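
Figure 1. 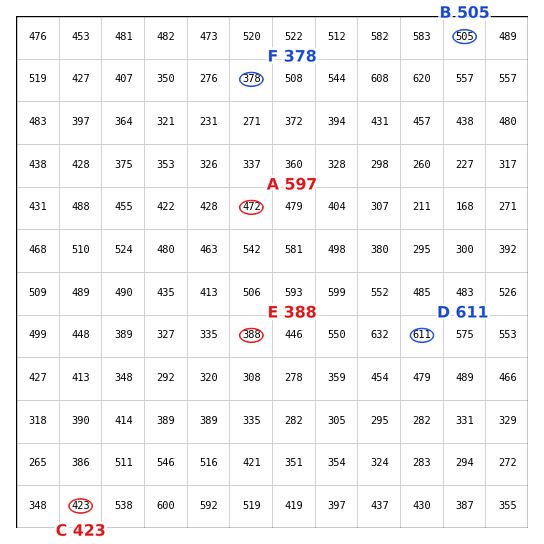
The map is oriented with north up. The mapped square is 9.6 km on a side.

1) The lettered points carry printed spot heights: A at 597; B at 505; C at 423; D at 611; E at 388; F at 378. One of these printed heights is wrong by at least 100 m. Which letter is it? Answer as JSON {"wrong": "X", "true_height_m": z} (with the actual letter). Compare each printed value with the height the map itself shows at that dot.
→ {"wrong": "A", "true_height_m": 472}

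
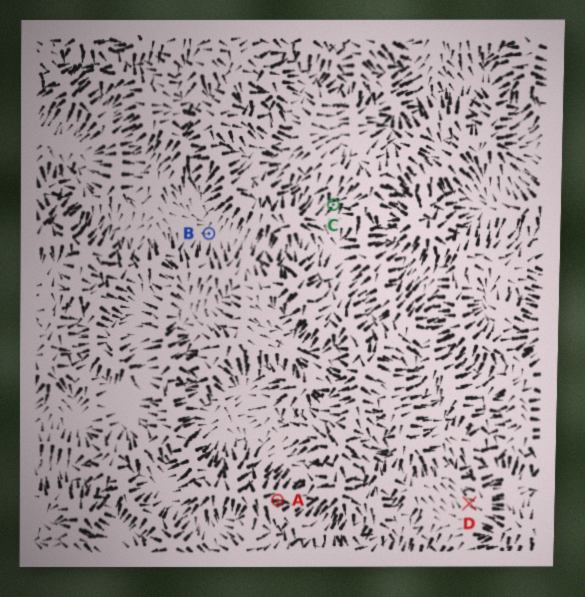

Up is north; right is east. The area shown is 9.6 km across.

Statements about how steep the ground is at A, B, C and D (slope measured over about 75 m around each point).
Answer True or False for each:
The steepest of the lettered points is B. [False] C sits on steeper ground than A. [False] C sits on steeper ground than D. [True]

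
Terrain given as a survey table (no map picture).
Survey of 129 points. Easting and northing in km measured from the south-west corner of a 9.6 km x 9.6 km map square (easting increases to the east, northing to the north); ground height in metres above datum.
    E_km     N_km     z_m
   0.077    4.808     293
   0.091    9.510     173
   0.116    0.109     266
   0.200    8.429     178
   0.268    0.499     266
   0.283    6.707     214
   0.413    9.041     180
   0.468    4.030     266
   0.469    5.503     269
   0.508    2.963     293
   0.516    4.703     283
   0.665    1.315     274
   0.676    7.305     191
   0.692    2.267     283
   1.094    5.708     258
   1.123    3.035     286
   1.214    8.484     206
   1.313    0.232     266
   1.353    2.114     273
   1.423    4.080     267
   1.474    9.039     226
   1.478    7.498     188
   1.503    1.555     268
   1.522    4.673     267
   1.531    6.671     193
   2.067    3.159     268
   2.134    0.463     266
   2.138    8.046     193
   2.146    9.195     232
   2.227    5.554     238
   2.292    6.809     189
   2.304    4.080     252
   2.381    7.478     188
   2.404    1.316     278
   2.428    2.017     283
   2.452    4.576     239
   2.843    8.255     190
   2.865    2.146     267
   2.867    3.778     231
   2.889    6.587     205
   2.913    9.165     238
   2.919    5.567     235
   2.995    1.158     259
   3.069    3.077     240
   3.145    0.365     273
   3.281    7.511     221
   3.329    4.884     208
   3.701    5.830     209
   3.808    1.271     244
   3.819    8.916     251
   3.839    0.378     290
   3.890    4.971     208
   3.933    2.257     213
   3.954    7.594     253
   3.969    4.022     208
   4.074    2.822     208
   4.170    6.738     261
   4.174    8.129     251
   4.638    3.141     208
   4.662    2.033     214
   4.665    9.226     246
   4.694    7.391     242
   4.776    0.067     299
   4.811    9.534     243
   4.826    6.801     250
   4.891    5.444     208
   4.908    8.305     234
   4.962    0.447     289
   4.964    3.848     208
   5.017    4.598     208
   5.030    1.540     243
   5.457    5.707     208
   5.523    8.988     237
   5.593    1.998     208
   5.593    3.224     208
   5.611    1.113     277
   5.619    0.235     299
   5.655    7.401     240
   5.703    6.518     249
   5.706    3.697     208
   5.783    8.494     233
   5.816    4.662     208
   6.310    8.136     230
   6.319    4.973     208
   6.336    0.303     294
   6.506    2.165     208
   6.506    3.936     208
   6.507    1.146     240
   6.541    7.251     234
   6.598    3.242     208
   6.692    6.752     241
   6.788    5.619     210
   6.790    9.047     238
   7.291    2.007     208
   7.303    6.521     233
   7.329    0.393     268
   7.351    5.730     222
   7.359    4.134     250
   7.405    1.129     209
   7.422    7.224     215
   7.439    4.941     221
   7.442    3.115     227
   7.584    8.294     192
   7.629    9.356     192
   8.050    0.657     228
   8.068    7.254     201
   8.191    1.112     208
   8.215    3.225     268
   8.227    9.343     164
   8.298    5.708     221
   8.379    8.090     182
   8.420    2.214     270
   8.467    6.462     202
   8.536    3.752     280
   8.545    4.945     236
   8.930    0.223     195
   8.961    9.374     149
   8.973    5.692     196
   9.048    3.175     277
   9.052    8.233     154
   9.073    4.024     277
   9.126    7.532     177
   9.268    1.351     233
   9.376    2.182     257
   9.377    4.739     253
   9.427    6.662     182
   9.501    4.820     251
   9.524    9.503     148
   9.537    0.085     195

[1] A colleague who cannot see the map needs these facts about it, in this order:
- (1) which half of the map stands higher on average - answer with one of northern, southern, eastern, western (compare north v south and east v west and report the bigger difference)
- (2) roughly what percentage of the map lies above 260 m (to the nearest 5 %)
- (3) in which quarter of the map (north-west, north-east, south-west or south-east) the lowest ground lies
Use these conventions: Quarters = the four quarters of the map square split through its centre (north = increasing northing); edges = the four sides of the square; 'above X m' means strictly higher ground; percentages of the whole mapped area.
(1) The southern half stands higher on average than the northern half.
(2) Ground above 260 m makes up about 25 % of the sheet.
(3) Look to the north-east quarter for the lowest ground.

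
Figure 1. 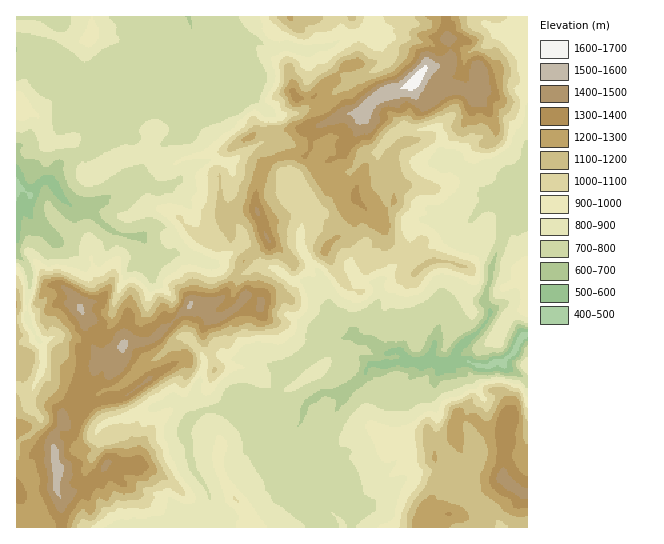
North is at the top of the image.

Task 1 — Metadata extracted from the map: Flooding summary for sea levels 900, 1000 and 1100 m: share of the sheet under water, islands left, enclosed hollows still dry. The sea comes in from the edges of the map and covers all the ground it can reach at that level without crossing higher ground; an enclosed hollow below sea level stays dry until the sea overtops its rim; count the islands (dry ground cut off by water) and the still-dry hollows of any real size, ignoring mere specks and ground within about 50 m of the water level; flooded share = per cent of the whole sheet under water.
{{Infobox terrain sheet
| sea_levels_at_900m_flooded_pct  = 46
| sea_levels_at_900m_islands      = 0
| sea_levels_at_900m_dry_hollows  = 0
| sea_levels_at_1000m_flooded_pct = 57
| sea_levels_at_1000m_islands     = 0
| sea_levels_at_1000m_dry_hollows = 0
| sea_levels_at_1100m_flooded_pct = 68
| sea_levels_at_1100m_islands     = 0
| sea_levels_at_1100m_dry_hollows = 0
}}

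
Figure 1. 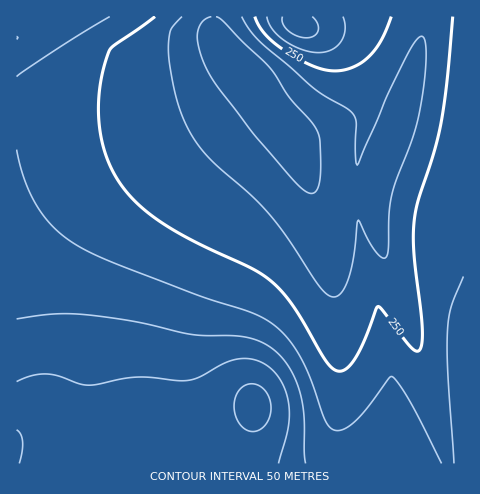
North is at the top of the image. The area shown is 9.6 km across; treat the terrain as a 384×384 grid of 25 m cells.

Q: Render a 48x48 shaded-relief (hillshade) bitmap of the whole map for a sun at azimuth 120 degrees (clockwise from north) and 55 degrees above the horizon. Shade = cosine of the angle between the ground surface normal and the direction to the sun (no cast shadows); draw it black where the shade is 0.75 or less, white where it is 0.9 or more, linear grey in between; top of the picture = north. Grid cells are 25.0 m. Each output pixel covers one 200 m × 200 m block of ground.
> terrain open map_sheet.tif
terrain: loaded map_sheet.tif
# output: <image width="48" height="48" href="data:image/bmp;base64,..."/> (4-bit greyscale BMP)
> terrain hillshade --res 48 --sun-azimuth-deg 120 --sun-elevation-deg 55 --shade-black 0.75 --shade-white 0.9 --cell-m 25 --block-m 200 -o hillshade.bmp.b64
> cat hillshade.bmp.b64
<image width="48" height="48" href="data:image/bmp;base64,Qk32BAAAAAAAAHYAAAAoAAAAMAAAADAAAAABAAQAAAAAAIAEAAATCwAAEwsAABAAAAAAAAAAAAAAABEREQAiIiIAMzMzAERERABVVVUAZmZmAHd3dwCIiIgAmZmZAKqqqgC7u7sAzMzMAN3d3QDu7u4A////AKqXdmZndmZ3d3d3d4mrzLmGVEVWZ4mYZKqYd2ZmZmZ3d3d3d4mrzMqHVERVZ4mXU5mZh3ZmZmZnd3dmZ3mr3cuXVERVZ4mXQ4mZiHZmZmZnd3ZmZnis3dyoZERFZ5mGMniZiHdmZmZmZmZlVWis3tyoZERFaJmFMmeIiHdmZmZmZmZVVWeb3dy4ZURFaJl0IlZ4h3dmZmZmZmVURFebzdy4ZUNFaJhkIlVnd3dmZmZmZmVEM0aKzNyoZUNEaJhjIlVmd3ZmZmZmZlVDM0Z5vMuoZUNEeJdTIkVWZ2ZmZmZmZlVDM0V4q7uoZTM1eYdCIlVWZmZmZmZmZlVDMzVomrqoZTM1eYYyI1VVZmZmZmZmZlVDM0VnmqqYZDM1eYUyM1VVZmZmZmZmZlVEREVniaqYZDM1iHQiM1VVZmZmZmZmZmVUREVniZmXZDM2iGQiNGVVZmZmZmZmZmVVVVZniZmHZDNGh1MjRGZmZmZmZmZmZmZlVVZniZmHZDNHh0MjRGZmZmZmZmZmZmZmZmZ3iJmHZDNXhkIjRWZmZmZmZmZmZmZmZmZ3iJmHZDNodTI0RXZmZmZmZmZmZmZmZmd3iJmHVDRoZCI0VXd2ZmZmZmZmZmZmZnd3iJiHVDR4YyNEVXd3dmZmZmZmZmZmZ3d3iJiGVDV3UyNFVXd3d3d3d3d3d3d3d3d4iIh2VDZ2QiNFVXd3d3d3d3d3d3d3d3d4iIh2VEZ2MjRVVXd3d3d3d3d3d3d3d3d4iIh2VEd1MjRVVXd3d3d3d3d3d3d3d3d4iIh2RFd0IjRVVXd3d3d3d3d3d3d3d3d4iIdlRGhkIjRVVYd3d3d3d3d3d3d3d3eIiIdlRGhjEjVVVYiIh3d3d3d3d3d3d3eIiIdlRHhjEjVVVYiIiIiId3d3d3d3d3eIiIdkRHljEjRVVYiIiIiIiId3d3d3d3iIiHZURHlzETRVVYiIiIiIiIiHd3d3d3iIiHZUNHqEESRVVYiIiIiIiIiId3d3d4iIh3ZUNHqVIBNFVYiIiIiIiIiIh3d3d4iIh2VENHqnMRJFVYiIiIiIiIiIiHd3eIiId2VDNGmoUgE0VYiIiIiIiIiIiIiIiIiIdmVDRGipYxEkVYiIiIiIiIiIiIiIiIiIdmVERFiqhBAjVYiIiIiIiIiIiIiIiIiIdmVVVVealSATRYiIiIiIiIiIiIiIiIiHdmVWZmealzETRYiIiIiIiIiIiIiIiId3ZVVmd3iap0ESRYiIiIiIiIiIiJmIiHdmVVVneIiaqFISRIiIiIiIiIiZmZmYiHZlRFVniJmaqWISNJmYiIiImZmZmZmYh3ZURFZ4mZmqunMRNKqpmZiJmZmZmZmYh3ZURFaJqqqruoQRNLu7qqmZmZmZmqqYh2VDNGiau6qru5UhNLu7u7uqmZmaqqqYdlQyNHm8y7qru5YhI5qru7u7u6qqu7qYdTIRJYrMy7qqu6cxI2eJqru7u7vMzMuXZBAAJYq7u6qqu6hCI1Zniau7u7zN3dynUgAANomqqqqaq7hSIg=="/>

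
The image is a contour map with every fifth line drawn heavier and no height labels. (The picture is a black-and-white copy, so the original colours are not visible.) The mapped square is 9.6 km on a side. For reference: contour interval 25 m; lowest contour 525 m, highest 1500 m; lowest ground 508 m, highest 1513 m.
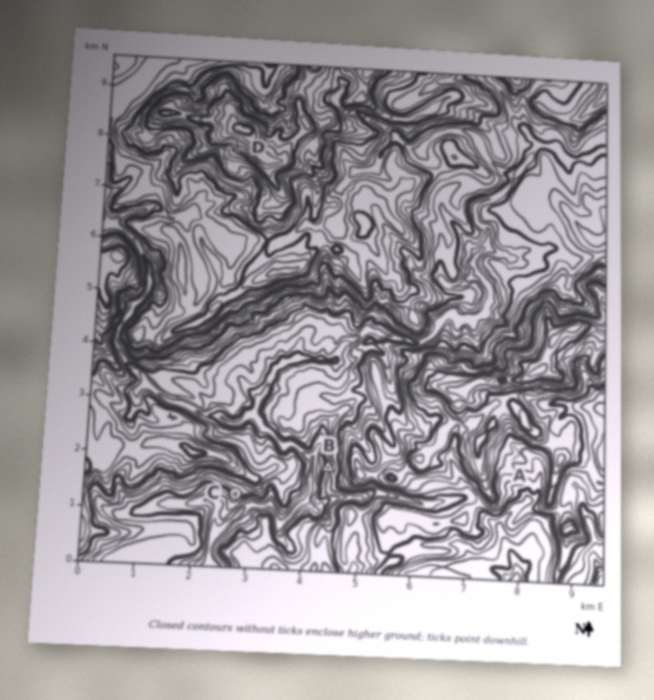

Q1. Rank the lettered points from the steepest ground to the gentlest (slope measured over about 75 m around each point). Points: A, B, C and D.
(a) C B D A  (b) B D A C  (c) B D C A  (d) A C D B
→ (c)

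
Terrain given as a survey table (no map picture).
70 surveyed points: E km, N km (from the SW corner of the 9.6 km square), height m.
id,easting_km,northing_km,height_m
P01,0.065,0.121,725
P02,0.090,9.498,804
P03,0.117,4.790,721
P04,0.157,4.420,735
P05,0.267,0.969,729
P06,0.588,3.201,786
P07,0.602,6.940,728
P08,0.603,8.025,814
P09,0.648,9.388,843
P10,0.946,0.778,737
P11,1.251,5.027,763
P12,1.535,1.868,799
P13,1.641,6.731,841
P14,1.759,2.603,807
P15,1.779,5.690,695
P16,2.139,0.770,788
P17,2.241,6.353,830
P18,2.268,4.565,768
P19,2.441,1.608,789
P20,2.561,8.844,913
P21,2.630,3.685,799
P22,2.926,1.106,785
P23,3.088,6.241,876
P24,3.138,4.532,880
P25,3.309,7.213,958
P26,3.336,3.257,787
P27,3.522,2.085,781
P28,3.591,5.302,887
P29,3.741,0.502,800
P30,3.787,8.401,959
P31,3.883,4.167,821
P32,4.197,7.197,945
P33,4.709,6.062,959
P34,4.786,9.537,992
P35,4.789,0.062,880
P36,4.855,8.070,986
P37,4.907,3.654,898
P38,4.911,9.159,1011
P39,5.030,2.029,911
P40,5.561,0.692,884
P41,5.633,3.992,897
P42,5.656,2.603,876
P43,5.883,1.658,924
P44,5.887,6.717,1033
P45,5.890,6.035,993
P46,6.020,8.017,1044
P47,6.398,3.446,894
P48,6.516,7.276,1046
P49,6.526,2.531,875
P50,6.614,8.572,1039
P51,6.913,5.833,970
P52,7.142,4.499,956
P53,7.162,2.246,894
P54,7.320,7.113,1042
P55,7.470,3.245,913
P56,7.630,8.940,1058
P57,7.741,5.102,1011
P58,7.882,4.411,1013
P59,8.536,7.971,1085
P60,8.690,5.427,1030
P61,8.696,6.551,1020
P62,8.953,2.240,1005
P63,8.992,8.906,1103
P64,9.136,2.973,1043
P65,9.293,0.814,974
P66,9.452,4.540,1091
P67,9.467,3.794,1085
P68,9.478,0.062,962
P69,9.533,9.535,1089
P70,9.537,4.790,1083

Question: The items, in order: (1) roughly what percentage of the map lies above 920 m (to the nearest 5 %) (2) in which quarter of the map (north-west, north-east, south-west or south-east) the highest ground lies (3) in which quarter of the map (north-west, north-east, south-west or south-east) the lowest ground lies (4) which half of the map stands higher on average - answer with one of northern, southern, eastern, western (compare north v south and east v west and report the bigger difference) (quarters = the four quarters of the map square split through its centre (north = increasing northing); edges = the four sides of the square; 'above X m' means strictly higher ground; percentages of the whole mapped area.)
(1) Ground above 920 m makes up about 45 % of the sheet.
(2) The highest ground is in the north-east quarter.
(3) The lowest point lies in the north-west quarter of the map.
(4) Taken as a whole, the eastern half is higher than the western.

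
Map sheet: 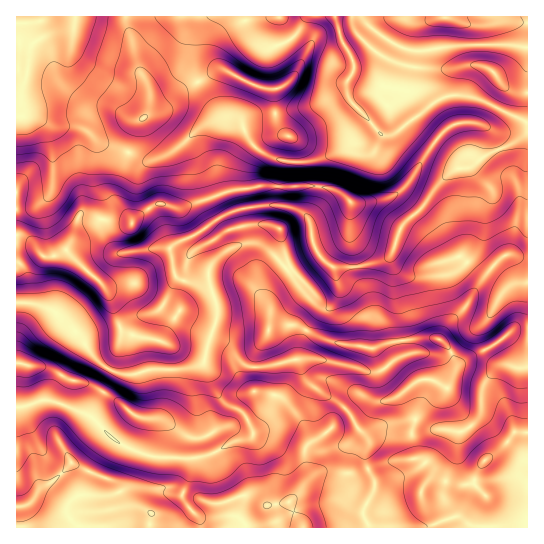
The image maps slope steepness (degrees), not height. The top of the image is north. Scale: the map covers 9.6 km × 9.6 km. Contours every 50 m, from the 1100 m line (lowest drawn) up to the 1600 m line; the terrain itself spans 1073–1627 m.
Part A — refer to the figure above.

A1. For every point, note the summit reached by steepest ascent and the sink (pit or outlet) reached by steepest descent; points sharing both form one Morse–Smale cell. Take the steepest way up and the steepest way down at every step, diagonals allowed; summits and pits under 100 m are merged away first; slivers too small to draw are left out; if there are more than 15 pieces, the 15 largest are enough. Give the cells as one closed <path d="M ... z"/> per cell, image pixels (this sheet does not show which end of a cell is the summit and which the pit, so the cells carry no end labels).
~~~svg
<path d="M527 16l-402 1 11 44 13 29-1 21-3 6-8 6-8 26 1 4 13 7 11 0 16-7 29-25 23-9 16 1 5 5 6 16 10 10 15 8 11 2 28 0 29-10 25 4 9-6 6-14 11 0 21-16 9 10 32 25 4 8 0 7-13 7-25 33-18 16-12 30-14 8-18 4-22 1-7-3-10-8-7-12-5-27-14-10-12-3-21 0-27 6-12 5-24 17-24 11-5 5 6 26 14 8 13 1 7-3 2 4 6 22 0 10-10 30-3 18 16 33 7 7 14 6 4 4 8 18-1 4-18 4-15 10-17 6-47 0-30-10-12-8-19-20-32-15-20-4-12 5-13 2 0 121 511-1z"/><path d="M414 119l-21 16-11 0-6 14-5 4-8 2-21-4-29 10-28 0-22-8-14-12-6-16-9-6-17 1-18 8-21 20-24 12-11 0-14-8-14 39 0 7 17 24-23-1-30-5-12 34-18 7-6-1-12-15-14-6-1 67 25 3 14 7 28 27 10 18 13 11 8 4 20 3 16-6 33 0 14-2 8-8 2-12 10-30 0-10-8-26-14 3-14-4-6-5-6-26 5-5 24-11 24-17 12-5 27-6 21 0 12 3 14 10 5 27 7 12 10 8 7 3 22-1 28-8 8-12 8-22 18-16 19-27 13-11 6-2 0-7-4-8-32-25z"/><path d="M30 303l-14 0 1 104 13-2 12-5 20 4 32 15 19 20 12 8 30 10 47 0 17-6 15-10 18-4 1-4-8-18-4-4-14-6-7-7-17-35-12 5-41 1-16 6-20-3-8-4-13-11-10-18-28-27z"/><path d="M125 16l-108 0-1 99 15 1 26 11 20 0 9 4 17 13 26 8 7-26 9-9 4-10 0-17-12-25z"/><path d="M31 116l-15 1 0 117 15 7 12 15 6 1 18-7 12-34 30 5 22 2-2-6-9-10-5-9 0-7 13-38-27-10-20-15-24-1z"/>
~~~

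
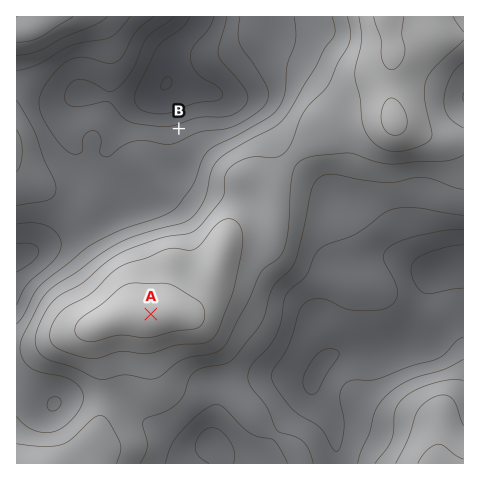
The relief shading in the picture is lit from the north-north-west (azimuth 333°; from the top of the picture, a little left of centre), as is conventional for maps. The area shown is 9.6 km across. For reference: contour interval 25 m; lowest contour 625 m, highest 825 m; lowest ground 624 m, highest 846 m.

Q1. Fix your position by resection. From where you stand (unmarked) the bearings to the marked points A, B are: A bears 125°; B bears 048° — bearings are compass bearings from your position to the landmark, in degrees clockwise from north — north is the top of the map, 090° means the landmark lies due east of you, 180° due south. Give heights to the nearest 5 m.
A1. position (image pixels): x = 51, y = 244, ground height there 690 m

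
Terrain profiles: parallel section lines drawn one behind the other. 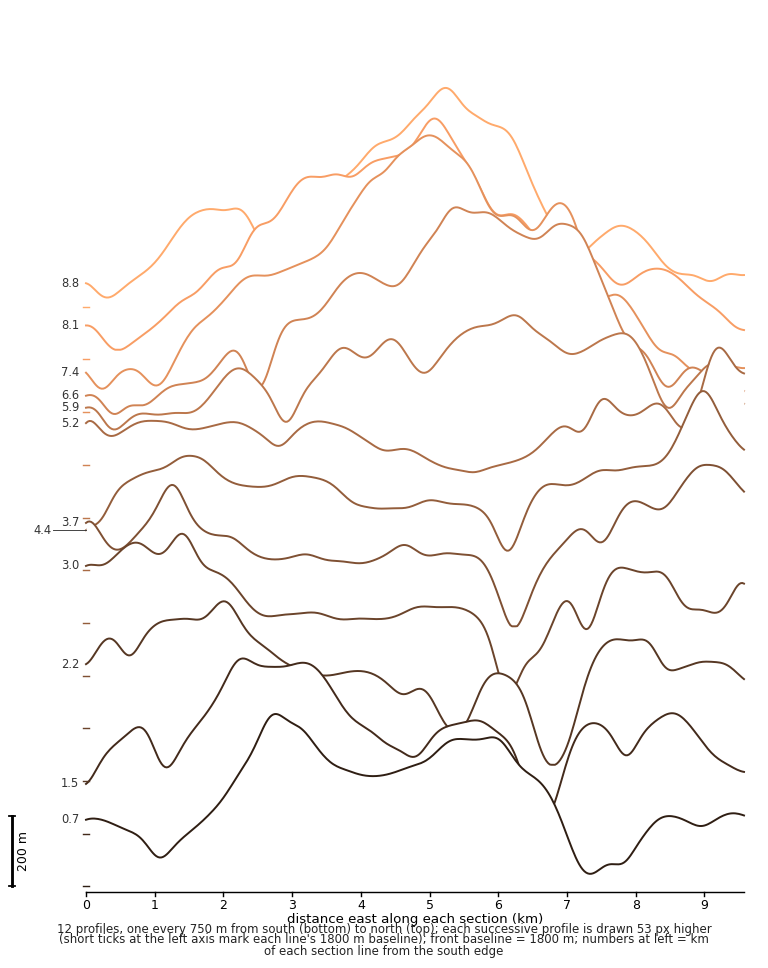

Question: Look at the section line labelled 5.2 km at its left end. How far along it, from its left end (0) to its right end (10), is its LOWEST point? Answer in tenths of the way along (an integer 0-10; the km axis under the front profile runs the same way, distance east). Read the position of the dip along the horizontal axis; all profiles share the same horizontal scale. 6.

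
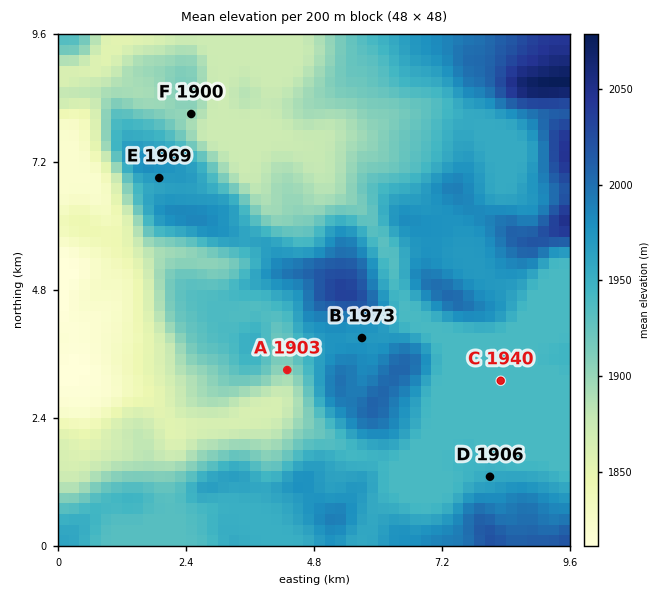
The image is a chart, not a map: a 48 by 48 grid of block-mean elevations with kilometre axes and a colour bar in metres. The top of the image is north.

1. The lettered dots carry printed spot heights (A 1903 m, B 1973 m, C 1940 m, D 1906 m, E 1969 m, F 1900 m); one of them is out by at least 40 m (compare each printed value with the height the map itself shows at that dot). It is D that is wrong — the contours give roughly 1956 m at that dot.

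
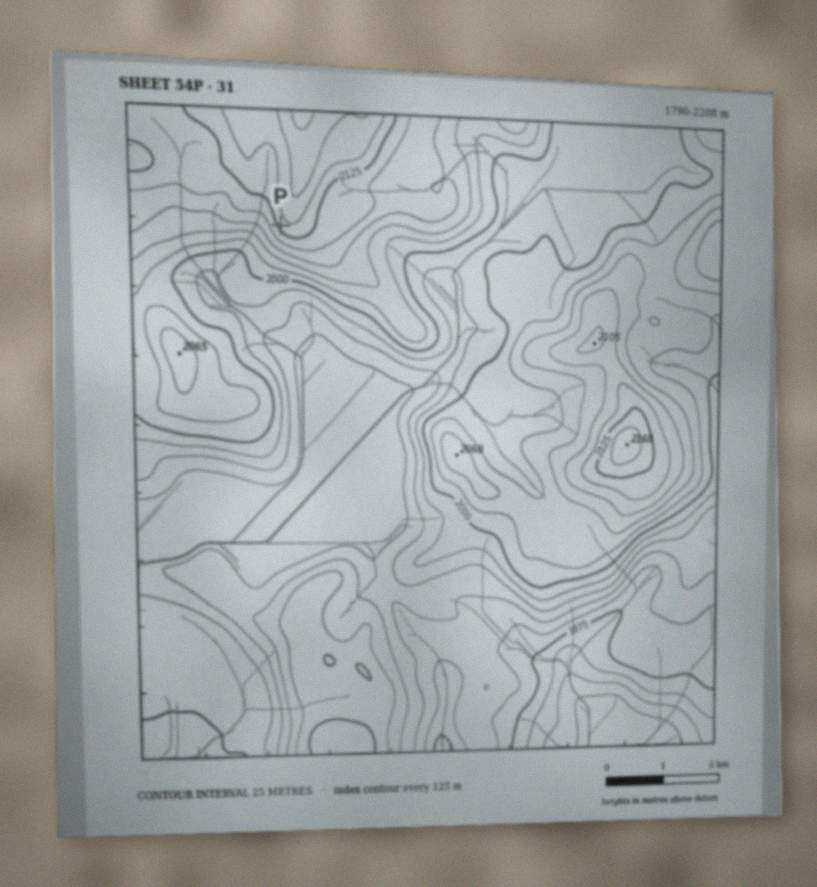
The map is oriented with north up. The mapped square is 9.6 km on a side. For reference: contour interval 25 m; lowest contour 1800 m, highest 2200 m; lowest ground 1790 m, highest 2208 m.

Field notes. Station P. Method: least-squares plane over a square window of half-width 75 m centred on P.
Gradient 10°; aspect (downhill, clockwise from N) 236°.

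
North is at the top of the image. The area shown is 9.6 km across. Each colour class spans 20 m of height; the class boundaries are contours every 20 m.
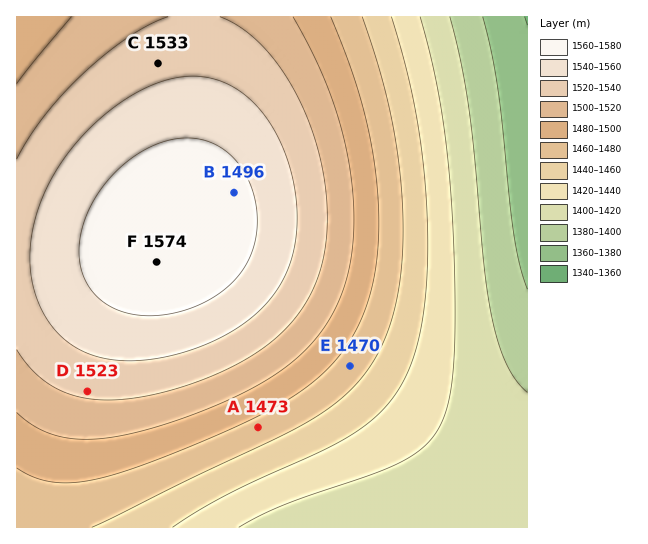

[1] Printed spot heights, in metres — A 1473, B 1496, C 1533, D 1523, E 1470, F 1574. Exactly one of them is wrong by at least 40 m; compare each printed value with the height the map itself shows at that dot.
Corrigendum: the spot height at B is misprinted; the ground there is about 1566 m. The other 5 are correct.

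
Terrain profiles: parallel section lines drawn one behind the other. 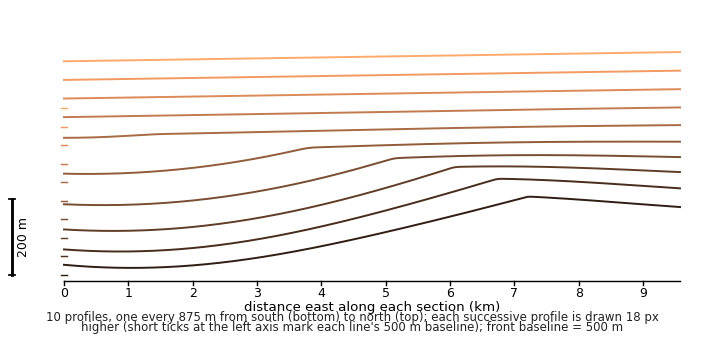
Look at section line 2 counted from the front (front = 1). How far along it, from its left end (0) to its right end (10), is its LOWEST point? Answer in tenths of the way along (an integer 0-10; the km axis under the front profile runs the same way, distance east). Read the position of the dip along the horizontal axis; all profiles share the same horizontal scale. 1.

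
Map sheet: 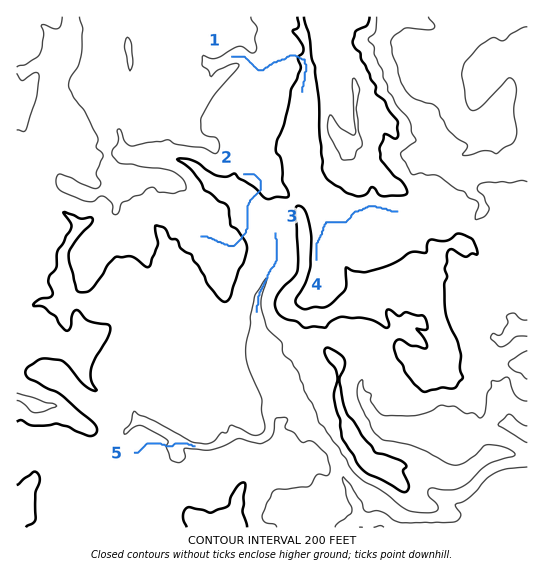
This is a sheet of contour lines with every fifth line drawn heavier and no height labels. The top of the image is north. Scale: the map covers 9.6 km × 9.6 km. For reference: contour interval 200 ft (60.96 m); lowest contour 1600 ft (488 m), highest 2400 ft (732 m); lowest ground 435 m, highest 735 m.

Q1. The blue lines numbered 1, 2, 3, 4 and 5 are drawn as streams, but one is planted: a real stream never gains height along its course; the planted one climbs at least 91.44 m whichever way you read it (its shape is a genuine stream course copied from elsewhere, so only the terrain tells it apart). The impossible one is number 2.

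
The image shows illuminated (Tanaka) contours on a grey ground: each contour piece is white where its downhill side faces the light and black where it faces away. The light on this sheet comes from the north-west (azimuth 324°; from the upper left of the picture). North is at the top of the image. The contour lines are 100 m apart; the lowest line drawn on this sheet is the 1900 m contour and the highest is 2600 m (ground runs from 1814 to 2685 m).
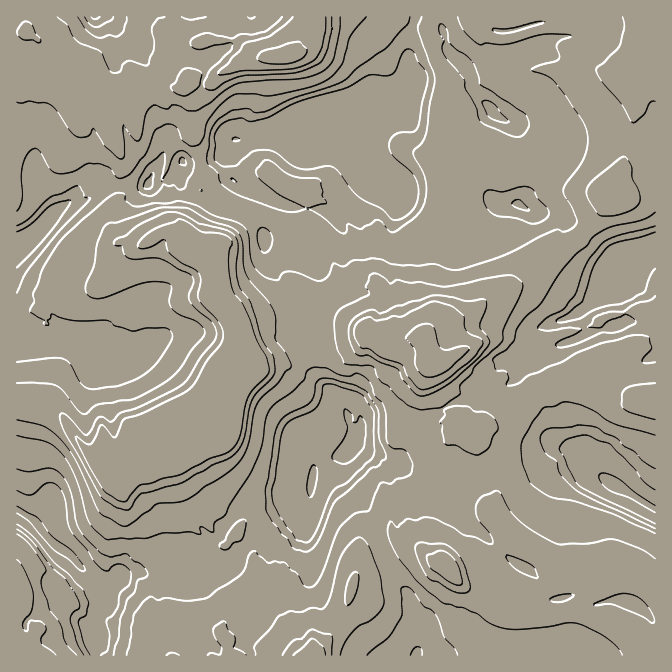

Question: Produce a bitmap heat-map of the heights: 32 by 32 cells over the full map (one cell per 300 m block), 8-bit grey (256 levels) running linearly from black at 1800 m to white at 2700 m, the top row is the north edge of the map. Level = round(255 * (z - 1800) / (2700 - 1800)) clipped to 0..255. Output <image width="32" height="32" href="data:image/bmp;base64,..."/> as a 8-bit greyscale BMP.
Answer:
<image width="32" height="32" href="data:image/bmp;base64,Qk02CAAAAAAAADYEAAAoAAAAIAAAACAAAAABAAgAAAAAAAAEAAATCwAAEwsAAAABAAAAAAAAAAAAAAEBAQACAgIAAwMDAAQEBAAFBQUABgYGAAcHBwAICAgACQkJAAoKCgALCwsADAwMAA0NDQAODg4ADw8PABAQEAAREREAEhISABMTEwAUFBQAFRUVABYWFgAXFxcAGBgYABkZGQAaGhoAGxsbABwcHAAdHR0AHh4eAB8fHwAgICAAISEhACIiIgAjIyMAJCQkACUlJQAmJiYAJycnACgoKAApKSkAKioqACsrKwAsLCwALS0tAC4uLgAvLy8AMDAwADExMQAyMjIAMzMzADQ0NAA1NTUANjY2ADc3NwA4ODgAOTk5ADo6OgA7OzsAPDw8AD09PQA+Pj4APz8/AEBAQABBQUEAQkJCAENDQwBEREQARUVFAEZGRgBHR0cASEhIAElJSQBKSkoAS0tLAExMTABNTU0ATk5OAE9PTwBQUFAAUVFRAFJSUgBTU1MAVFRUAFVVVQBWVlYAV1dXAFhYWABZWVkAWlpaAFtbWwBcXFwAXV1dAF5eXgBfX18AYGBgAGFhYQBiYmIAY2NjAGRkZABlZWUAZmZmAGdnZwBoaGgAaWlpAGpqagBra2sAbGxsAG1tbQBubm4Ab29vAHBwcABxcXEAcnJyAHNzcwB0dHQAdXV1AHZ2dgB3d3cAeHh4AHl5eQB6enoAe3t7AHx8fAB9fX0Afn5+AH9/fwCAgIAAgYGBAIKCggCDg4MAhISEAIWFhQCGhoYAh4eHAIiIiACJiYkAioqKAIuLiwCMjIwAjY2NAI6OjgCPj48AkJCQAJGRkQCSkpIAk5OTAJSUlACVlZUAlpaWAJeXlwCYmJgAmZmZAJqamgCbm5sAnJycAJ2dnQCenp4An5+fAKCgoAChoaEAoqKiAKOjowCkpKQApaWlAKampgCnp6cAqKioAKmpqQCqqqoAq6urAKysrACtra0Arq6uAK+vrwCwsLAAsbGxALKysgCzs7MAtLS0ALW1tQC2trYAt7e3ALi4uAC5ubkAurq6ALu7uwC8vLwAvb29AL6+vgC/v78AwMDAAMHBwQDCwsIAw8PDAMTExADFxcUAxsbGAMfHxwDIyMgAycnJAMrKygDLy8sAzMzMAM3NzQDOzs4Az8/PANDQ0ADR0dEA0tLSANPT0wDU1NQA1dXVANbW1gDX19cA2NjYANnZ2QDa2toA29vbANzc3ADd3d0A3t7eAN/f3wDg4OAA4eHhAOLi4gDj4+MA5OTkAOXl5QDm5uYA5+fnAOjo6ADp6ekA6urqAOvr6wDs7OwA7e3tAO7u7gDv7+8A8PDwAPHx8QDy8vIA8/PzAPT09AD19fUA9vb2APf39wD4+PgA+fn5APr6+gD7+/sA/Pz8AP39/QD+/v4A////AKeRcj47Z4CDgoSRiZmsxLmNe2NWVWJ+f39/fn+AhaGok4lhMzlggICAg42DiKCpqaSKfVxWd4CHlJaTjJKhp5udc1ZBL1F2e3h8gIGBhYmWqaaJZG6MmaWmpJuWl5WLkZxmUjQuPFhYV1xzfoB/coKqqYl2mLSyqKefl5ufoZ6mimIvJz9BVVZWV15weG9ZcKOmgpS50LCllo+dp6ioqKZzLR5CXV5gWVhfbmZbVUlhjZSGp7Gyo5ObpZ2TlpyXhjAgN2GBjoB7eXZralY/Lk91f4mYoJWElaaRgYB/f3hcJi0+c6aznYyGf3VfTy4oP1lqgICAgIOck4B+eW5WNiFHOU2MydC9sqmSgWZNLSAtRVhyfX9/gIaDeV9UNxsbNlVUZrLS0tHRy7ehflYuISMjQVZkfn+Bgn9pVkEsKTRQX2eRxdHR0tPT0syZYzIpJRAiYHh/iZeTf2RRNi84UViIlq6qusrS1NjX061qPy0sHiFsgIKYp6KCdVZTUV9wfKipoYiXoLTJ0tbYu3xcTTAnN3OMl5KOhYB/c2dvf5KlmZaFbmpzhJy50djPp39gQUZgkK7HsYp/eHt/fn6AipZ3enVYV1difZvF1NXFlnhziJGwyvXtuYFiW2h5f4B9dl5ZWFdkY1hqhKfN1rKIf4CmxtLc+eHcr3dXVldmdH11WWVjZGx0c3WCnszNooJ/gqvMztbl0sSqj2BSSVBUVlphfX6BgX5+h6fE0bybgH+AkaSrs8TEtauifWFNNT5HVVp8gI+lmIuPqc3Mon99fXyCj56al5KYoaWId1hBLS48SXB/hKepqau/0MaKW2FaYXN7d3Bwamp2gICAbU4uLTExUXuApK7DxtHRyYBUVlZYV1haVlZWVlddcX5/bEUzL0EyWXuOoLLEx62TZlVWVlVUVVBRVlZWVlZVXWl+dWdYYUU9Wnh4dYSCZVhWUFJVU09CMzFSV1ZTRkFUZIWjnYFmWFZVWWFGVFVfT0dSVlZSPS0sLk9XVlVVU1ZuiqaigmtsemxxfldSSFM8SVVHODowLC4/VVZWVldWVlp5i5OAenyAgpKPdVZkWCssNS0sLS0sNE5VVlZWVlZWV21/hYB/gI+eppmKbX1sNzIvLCwtLCwuMk1WVlFHVFZYcn+Gg4mMo6WonJqTmI9iVVdCMi0sLS0uR1ZWP01VVmV9gJWTpaWnp6aep6mwrZ2HhYBzWUEwLy8+VlRTWFlgeH+Qp6aoqKiolZCZqaqqwcrU1L2VYU5GMkZWUldcZHF9gZmnp6mpp5OBf4Onqayrxdro3rVxVlRDU1RbbGxlZXZ9gZ2oq6iSZlZwhKGho6GfqsXSv4RgVlRWVnV5d3Z1eX2Al6k="/>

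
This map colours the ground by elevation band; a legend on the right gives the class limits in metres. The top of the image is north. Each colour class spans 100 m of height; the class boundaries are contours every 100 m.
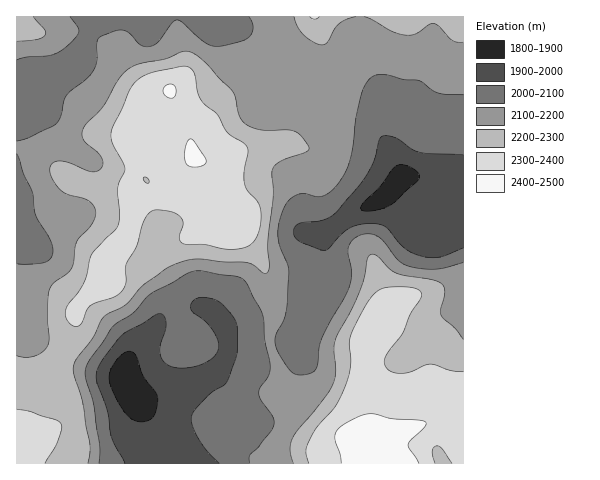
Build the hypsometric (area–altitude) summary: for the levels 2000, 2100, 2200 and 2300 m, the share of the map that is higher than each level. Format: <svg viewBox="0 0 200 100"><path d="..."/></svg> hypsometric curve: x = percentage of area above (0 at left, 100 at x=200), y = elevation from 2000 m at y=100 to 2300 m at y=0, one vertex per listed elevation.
<svg viewBox="0 0 200 100"><path d="M175 100l-44-33-55-34-36-33"/></svg>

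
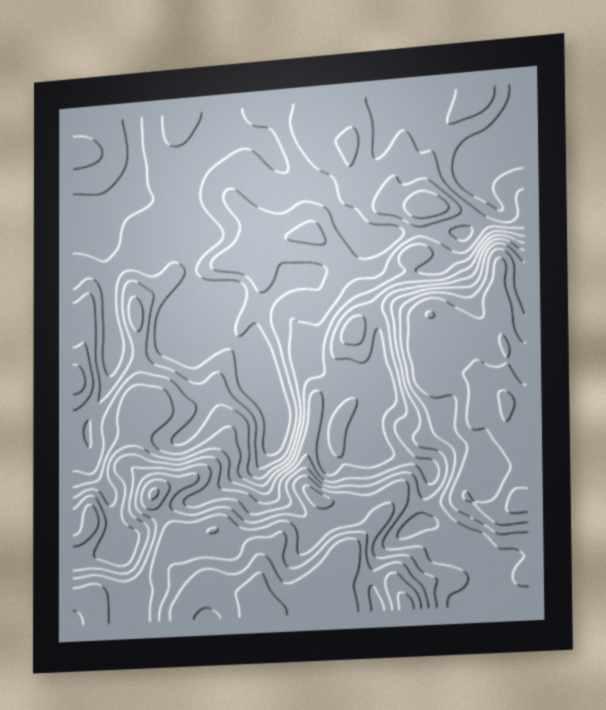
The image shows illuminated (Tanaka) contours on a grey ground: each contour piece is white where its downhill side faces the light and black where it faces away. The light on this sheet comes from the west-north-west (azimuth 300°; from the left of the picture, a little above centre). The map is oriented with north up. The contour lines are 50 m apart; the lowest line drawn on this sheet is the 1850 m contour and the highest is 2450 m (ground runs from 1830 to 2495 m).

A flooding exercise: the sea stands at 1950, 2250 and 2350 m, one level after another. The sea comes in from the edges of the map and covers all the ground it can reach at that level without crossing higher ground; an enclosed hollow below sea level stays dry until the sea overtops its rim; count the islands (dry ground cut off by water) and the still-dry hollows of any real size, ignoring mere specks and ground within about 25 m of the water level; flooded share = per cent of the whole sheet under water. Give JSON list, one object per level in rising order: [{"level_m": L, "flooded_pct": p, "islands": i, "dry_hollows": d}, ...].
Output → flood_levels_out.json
[{"level_m": 1950, "flooded_pct": 31, "islands": 0, "dry_hollows": 0}, {"level_m": 2250, "flooded_pct": 74, "islands": 0, "dry_hollows": 0}, {"level_m": 2350, "flooded_pct": 91, "islands": 0, "dry_hollows": 0}]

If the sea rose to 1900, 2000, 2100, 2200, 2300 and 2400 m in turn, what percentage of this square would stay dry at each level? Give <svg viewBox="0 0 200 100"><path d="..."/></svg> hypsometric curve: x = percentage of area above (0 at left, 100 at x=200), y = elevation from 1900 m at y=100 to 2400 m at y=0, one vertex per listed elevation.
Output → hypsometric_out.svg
<svg viewBox="0 0 200 100"><path d="M165 100l-55-20-26-20-19-20-27-20-29-20"/></svg>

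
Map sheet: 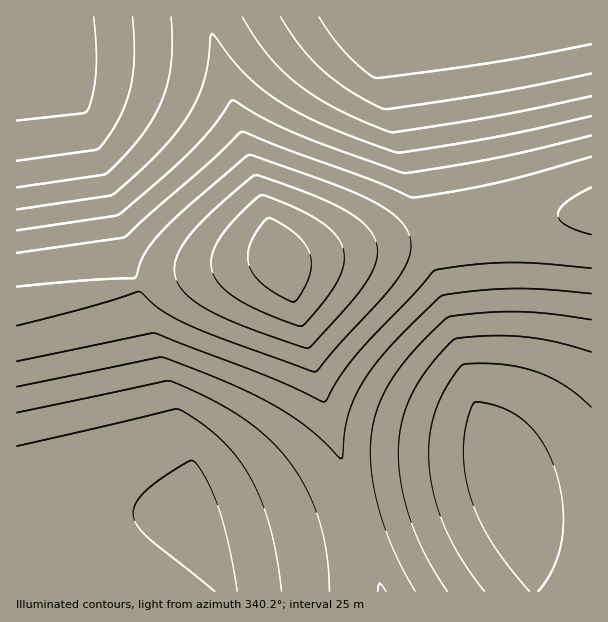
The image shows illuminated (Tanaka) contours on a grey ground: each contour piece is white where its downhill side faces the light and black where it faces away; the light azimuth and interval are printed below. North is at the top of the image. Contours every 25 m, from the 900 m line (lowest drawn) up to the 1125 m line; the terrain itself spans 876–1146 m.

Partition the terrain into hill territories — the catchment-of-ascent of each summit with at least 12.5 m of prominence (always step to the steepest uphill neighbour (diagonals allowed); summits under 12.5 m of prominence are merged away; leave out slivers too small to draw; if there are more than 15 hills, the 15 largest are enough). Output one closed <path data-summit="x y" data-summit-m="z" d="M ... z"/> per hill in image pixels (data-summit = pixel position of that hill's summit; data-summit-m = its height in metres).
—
<path data-summit="281 260" data-summit-m="1146" d="M411 16l-395 1 1 575 575-1-1-61-39-1-31-5-6-1-4-4-3-9-40-133-11-42-13-102-8-36-3-30-17-99-2-48z"/><path data-summit="591 210" data-summit-m="1056" d="M591 16l-179 1 4 51 17 99 3 30 8 36 13 102 43 151 11 33 4 4 55 7 22 0z"/>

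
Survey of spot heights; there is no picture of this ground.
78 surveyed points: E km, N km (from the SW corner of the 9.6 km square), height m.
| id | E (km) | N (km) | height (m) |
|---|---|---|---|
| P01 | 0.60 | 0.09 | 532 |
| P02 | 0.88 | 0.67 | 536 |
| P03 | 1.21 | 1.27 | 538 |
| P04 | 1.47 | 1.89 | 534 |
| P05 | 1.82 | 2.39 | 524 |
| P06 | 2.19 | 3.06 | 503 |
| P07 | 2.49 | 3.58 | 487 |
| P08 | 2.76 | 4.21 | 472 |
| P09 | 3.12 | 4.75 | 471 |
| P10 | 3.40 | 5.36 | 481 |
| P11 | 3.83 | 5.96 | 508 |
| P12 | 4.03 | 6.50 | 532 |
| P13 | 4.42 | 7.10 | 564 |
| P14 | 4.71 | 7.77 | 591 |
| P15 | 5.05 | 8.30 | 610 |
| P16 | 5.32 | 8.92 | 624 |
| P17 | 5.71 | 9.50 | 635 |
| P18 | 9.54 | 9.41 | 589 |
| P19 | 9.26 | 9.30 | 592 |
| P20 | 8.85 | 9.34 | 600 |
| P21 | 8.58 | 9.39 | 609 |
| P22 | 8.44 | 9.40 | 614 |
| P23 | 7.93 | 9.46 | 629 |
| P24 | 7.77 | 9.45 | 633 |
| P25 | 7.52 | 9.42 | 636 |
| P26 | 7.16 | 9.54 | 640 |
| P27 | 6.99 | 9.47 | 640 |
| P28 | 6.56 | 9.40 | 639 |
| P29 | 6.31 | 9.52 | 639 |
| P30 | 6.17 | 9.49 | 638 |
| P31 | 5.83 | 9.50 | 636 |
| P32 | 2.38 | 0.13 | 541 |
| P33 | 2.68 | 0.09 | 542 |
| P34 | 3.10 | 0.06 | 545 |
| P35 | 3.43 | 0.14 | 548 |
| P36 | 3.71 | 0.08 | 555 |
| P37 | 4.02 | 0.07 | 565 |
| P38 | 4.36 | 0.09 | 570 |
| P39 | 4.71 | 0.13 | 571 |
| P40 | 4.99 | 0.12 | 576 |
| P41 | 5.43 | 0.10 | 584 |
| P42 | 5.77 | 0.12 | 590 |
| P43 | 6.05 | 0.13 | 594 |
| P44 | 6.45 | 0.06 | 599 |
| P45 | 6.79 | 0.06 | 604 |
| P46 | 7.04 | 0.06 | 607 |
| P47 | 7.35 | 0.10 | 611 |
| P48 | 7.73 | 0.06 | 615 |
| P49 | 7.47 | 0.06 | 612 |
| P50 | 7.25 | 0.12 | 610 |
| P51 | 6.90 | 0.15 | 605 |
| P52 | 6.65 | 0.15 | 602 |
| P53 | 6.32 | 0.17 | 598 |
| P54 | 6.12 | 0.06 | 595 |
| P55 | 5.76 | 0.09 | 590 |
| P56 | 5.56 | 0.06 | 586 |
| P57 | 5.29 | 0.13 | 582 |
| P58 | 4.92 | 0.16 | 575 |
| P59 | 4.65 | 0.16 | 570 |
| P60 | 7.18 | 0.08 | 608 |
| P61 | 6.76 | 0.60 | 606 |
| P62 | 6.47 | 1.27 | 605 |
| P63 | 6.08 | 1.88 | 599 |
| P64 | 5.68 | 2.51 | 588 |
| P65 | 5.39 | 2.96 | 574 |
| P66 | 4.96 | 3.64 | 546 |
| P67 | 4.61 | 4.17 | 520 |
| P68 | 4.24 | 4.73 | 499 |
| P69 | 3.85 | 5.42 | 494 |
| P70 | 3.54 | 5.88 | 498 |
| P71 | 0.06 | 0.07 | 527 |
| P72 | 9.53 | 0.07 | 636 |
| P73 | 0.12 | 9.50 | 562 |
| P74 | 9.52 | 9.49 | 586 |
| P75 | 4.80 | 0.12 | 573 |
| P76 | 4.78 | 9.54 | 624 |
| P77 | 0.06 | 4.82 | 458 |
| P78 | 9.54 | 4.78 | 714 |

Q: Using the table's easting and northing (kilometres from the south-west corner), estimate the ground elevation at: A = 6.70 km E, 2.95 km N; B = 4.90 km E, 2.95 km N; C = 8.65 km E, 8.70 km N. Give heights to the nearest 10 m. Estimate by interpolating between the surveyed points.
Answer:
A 610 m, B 550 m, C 620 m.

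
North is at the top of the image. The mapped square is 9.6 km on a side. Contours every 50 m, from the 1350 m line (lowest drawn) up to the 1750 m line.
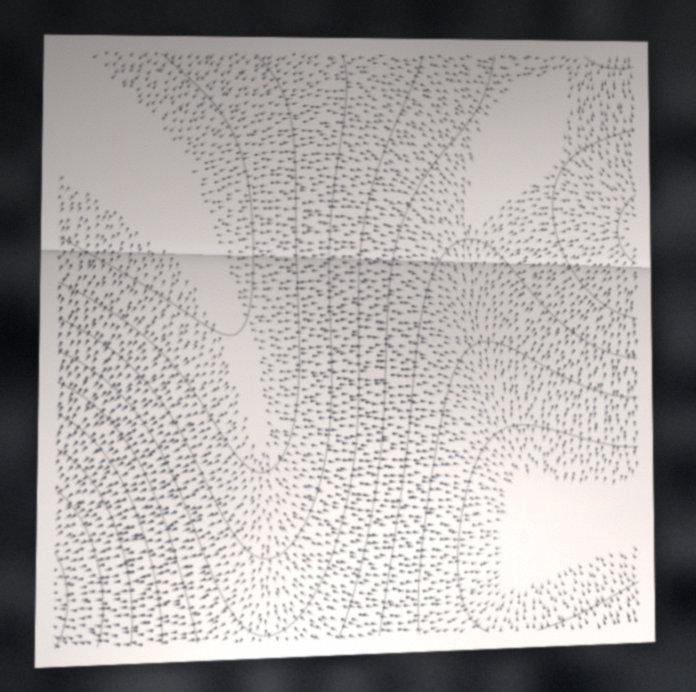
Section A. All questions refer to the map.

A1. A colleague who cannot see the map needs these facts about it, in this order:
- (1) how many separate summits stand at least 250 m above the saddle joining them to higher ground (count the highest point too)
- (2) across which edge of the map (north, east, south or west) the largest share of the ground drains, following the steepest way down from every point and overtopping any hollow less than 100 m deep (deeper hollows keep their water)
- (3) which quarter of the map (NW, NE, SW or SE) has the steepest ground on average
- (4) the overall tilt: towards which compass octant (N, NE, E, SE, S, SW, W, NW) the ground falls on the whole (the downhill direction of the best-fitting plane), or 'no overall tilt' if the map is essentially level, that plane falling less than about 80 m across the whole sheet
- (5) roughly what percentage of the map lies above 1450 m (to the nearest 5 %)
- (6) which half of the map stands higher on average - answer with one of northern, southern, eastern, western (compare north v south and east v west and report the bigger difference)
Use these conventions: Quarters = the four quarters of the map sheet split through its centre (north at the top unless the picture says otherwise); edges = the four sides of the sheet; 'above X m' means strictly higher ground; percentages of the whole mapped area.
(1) There is 1 summit with 250 m or more of prominence.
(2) Most of the ground drains across the eastern edge.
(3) Slopes are steepest in the south-west quarter.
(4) Overall the map slopes down towards the south-east.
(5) About 80 % of the map lies above 1450 m.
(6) On average the western half of the map is the higher ground.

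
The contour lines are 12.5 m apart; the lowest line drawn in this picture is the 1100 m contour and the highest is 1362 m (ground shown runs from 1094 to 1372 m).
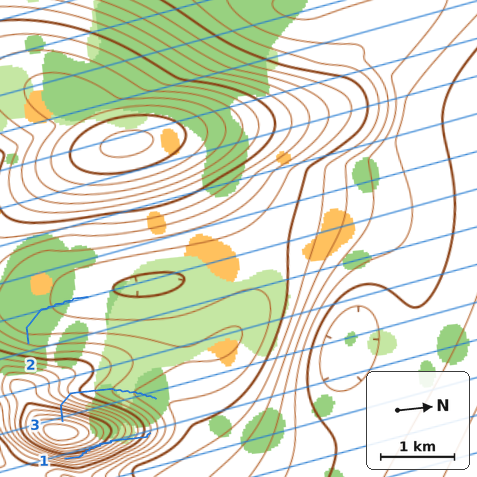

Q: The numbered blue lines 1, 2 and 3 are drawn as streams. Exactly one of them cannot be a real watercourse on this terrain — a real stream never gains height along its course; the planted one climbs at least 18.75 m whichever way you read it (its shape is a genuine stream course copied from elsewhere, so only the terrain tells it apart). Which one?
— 1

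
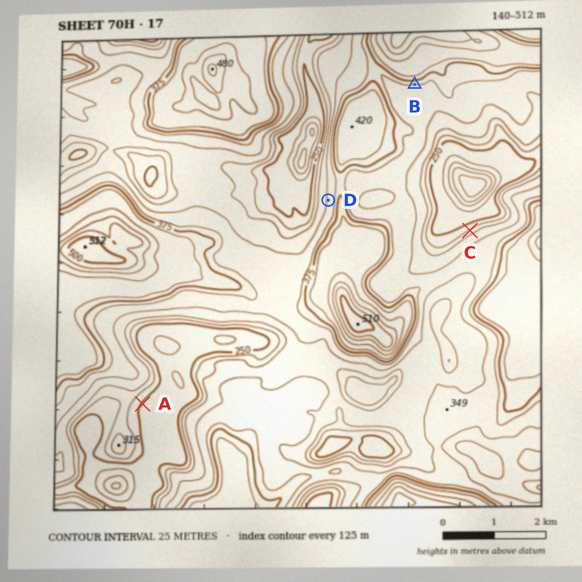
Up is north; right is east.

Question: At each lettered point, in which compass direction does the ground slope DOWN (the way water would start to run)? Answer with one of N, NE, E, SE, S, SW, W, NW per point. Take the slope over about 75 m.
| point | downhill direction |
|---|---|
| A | SE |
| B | S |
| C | NW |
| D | W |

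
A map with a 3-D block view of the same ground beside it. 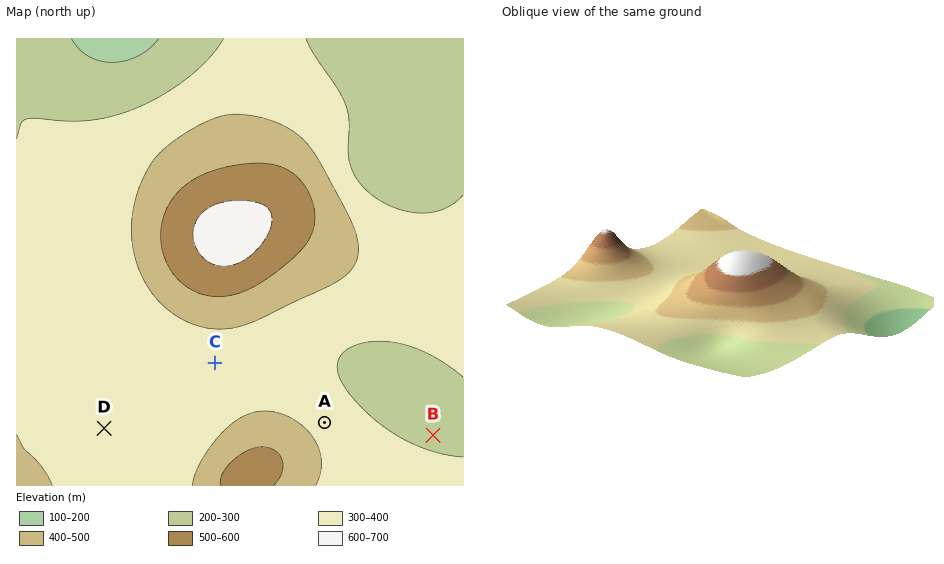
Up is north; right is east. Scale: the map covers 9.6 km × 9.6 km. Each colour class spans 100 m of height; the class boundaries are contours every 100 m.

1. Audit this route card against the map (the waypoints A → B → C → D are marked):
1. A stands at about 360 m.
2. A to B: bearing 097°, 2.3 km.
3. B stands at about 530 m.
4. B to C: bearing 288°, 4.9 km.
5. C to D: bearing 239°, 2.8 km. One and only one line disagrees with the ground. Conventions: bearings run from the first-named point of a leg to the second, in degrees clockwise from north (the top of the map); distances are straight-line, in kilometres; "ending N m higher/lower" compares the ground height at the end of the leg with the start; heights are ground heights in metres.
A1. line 3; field height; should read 280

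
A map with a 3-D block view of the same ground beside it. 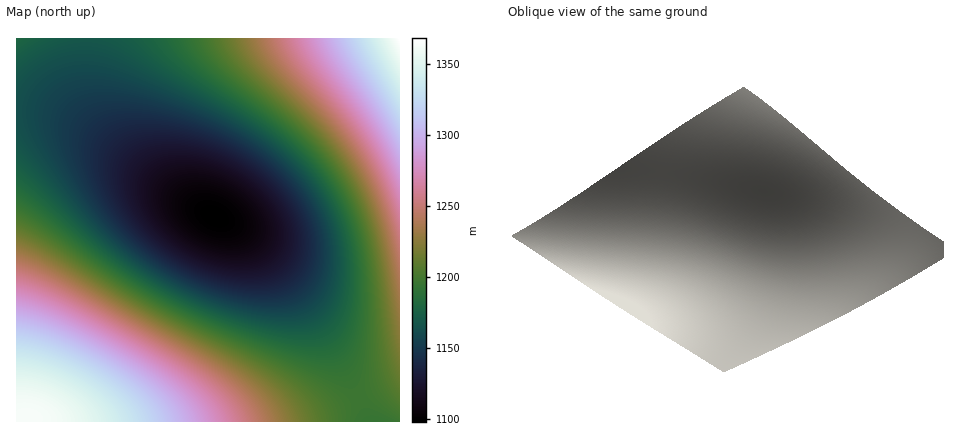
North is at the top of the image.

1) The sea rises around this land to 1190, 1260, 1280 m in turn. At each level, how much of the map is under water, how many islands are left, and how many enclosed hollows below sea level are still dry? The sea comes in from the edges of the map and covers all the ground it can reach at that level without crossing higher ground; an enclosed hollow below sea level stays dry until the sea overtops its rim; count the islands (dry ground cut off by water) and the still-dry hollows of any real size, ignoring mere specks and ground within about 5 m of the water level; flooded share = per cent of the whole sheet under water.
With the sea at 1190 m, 51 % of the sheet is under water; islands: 0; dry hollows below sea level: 0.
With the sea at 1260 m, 81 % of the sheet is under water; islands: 0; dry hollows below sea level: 0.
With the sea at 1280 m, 86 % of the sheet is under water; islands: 0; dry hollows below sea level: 0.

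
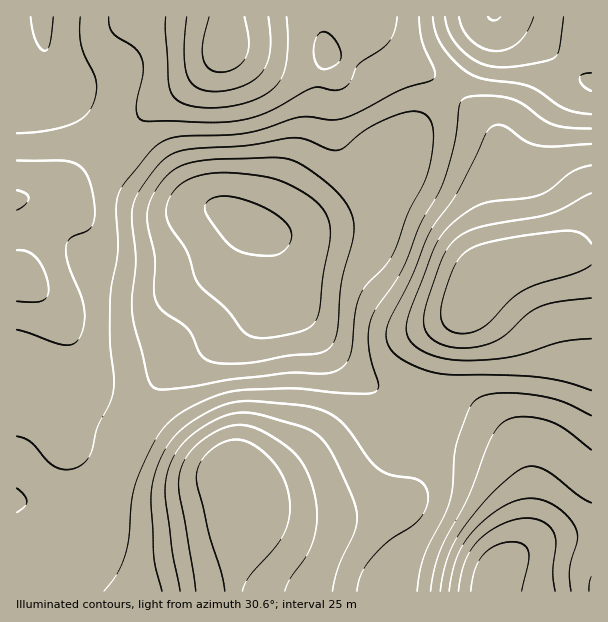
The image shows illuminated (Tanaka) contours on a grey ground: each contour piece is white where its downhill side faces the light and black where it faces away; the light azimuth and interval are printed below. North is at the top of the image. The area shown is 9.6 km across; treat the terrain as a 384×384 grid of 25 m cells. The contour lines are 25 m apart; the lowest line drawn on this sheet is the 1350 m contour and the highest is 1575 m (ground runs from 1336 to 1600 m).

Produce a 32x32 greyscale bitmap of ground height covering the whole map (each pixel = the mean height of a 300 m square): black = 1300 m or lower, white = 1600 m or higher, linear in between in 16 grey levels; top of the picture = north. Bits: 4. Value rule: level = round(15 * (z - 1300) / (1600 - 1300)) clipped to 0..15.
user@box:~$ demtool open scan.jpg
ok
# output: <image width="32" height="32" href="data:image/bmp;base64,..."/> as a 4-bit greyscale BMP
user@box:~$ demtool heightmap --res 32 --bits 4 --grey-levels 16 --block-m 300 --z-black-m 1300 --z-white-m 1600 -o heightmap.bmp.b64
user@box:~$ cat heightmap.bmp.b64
<image width="32" height="32" href="data:image/bmp;base64,Qk12AgAAAAAAAHYAAAAoAAAAIAAAACAAAAABAAQAAAAAAAACAAATCwAAEwsAABAAAAAAAAAAAAAAABEREQAiIiIAMzMzAERERABVVVUAZmZmAHd3dwCIiIgAmZmZAKqqqgC7u7sAzMzMAN3d3QDu7u4A////AIiImZq83u3cy6qph0IiM1aIiImavN7u3cy6qZdTIjNWiIiImrze7u3MuqqYZDIzRYiIiJq97v/t3LuqqXVDNEWIiIiave7/7dy7uqmGVERWiIiIms3v/+3cu6qph2ZVZoiYiIq97//tzLqqqZh2ZneJmZiJvO7+3cu6qqmYd2d3mZmYiKvd7cy7qpqpmHd3eJmZmIiavMy7uqmZqZiHd4iZmZmIiJqqqqmZmZmZiIiZmZqZiHeIiIiIiZmaqZmaqpmqmYd3dnd3d4maqru7u7uqqpmHd2ZmZmZ5q7zMzLu7qqqYh3ZlVVVWeavN7tzMu7u6mHdmZVREVnibzu/t3My7upl2ZVVERFZ4ms3v/t3dy7qZhmVURERWd4m97//u7ruqmYZlVERERWd4rO7//u67qqmGVUREREVneKvd7u7uu6qpdlRENERFZ3eavM3d3bu7qYZUREREVmd3iau8zM27uqmHZUREVWZ3d3mru7vMqqqpmHZVVWZnd3d4mqq7u6qqqpmHd3d3d3d3eJqqqqqZmZqqmZmYiIiHd3iaqqmZiImZqqu7qpmZmId4maqYiIiImaq8zMu6qqmYiJmZiHeIiJmqvN3cu6qqmZmId3dmiIiZqr3u7cuqqqmYdmZmZoeJmqu97u3LqqqqmGVVVmeHiaqrve7ty6qqqpdURFZn"/>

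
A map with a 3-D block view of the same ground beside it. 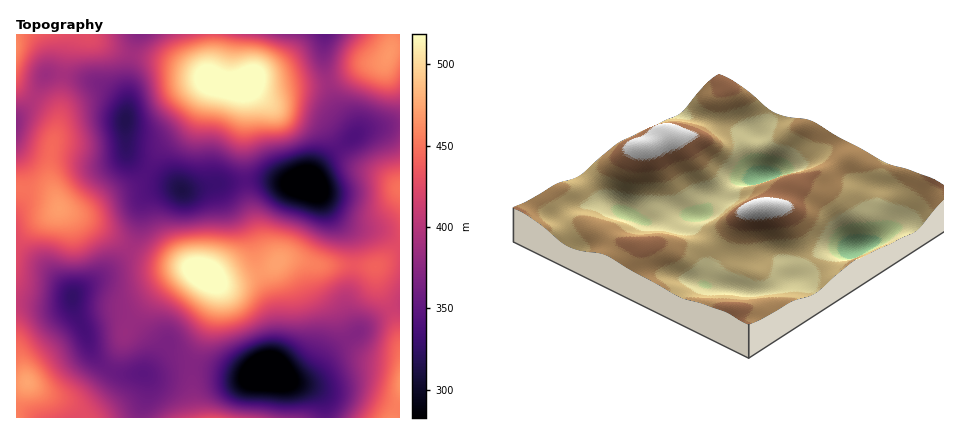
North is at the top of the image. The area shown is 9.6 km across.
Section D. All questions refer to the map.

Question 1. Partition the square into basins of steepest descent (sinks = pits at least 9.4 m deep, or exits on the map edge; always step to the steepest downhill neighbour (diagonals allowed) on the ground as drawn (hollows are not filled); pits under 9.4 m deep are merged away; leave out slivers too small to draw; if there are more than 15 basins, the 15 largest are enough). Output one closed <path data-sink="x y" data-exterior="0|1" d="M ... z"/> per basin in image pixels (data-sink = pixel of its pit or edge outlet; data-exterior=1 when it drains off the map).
<path data-sink="72 296" data-exterior="0" d="M28 189l-12 1 0 228 180 0-4-28 0-26 22-56 2-20-3-6-7-7-12-6-36-7-22-9-48-31-28-13-5-11-7-5z"/><path data-sink="308 182" data-exterior="0" d="M400 48l-8 1-10 13-18 3-26 14-14 4-58 6-18-7-4 4 2 22-2 58 3 30 13 46 4 8 12 12 16-3 24 6 60 2 14-10 10-3z"/><path data-sink="268 370" data-exterior="0" d="M400 254l-10 3-14 10-60-2-30-6-22 12-24 9-20 2-10-4 6 10-2 20-22 56 0 26 4 26 204 2z"/><path data-sink="182 190" data-exterior="0" d="M212 81l-6 7-17 36-31 28-14 24-6 7-28 13-26 16-16 0 20 10 58 36 42 9 32 15 12 0 32-11 14-9-14-12-4-8-13-46-3-30 1-80-19 0z"/><path data-sink="126 120" data-exterior="0" d="M86 34l-20 0 1 16-6 38-1 26-8 30-3 24 1 12 9 28 13 5 12-1 26-16 28-13 6-7 14-24 31-28 22-42-11-8-26-10-60-15-22-10z"/><path data-sink="326 34" data-exterior="1" d="M392 34l-178 0-1 20-4 24 3 3 10 4 20 1 8-4 16 7 58-6 14-4 26-14 20-4 7-11z"/><path data-sink="16 124" data-exterior="1" d="M16 86l0 102 26 3 10 4 4 6-7-29 2-22 6-22-1-10-10-12z"/><path data-sink="140 34" data-exterior="1" d="M212 34l-126 0 28 15 50 12 36 13 10 6-1-8 4-18z"/>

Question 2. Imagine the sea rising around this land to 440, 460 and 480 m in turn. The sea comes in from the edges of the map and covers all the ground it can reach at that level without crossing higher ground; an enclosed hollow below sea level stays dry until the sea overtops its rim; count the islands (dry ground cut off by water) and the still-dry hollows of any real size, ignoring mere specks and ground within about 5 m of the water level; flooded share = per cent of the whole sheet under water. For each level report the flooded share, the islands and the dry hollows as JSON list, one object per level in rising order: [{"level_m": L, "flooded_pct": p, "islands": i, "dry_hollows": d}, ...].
[{"level_m": 440, "flooded_pct": 78, "islands": 2, "dry_hollows": 0}, {"level_m": 460, "flooded_pct": 87, "islands": 3, "dry_hollows": 0}, {"level_m": 480, "flooded_pct": 93, "islands": 2, "dry_hollows": 0}]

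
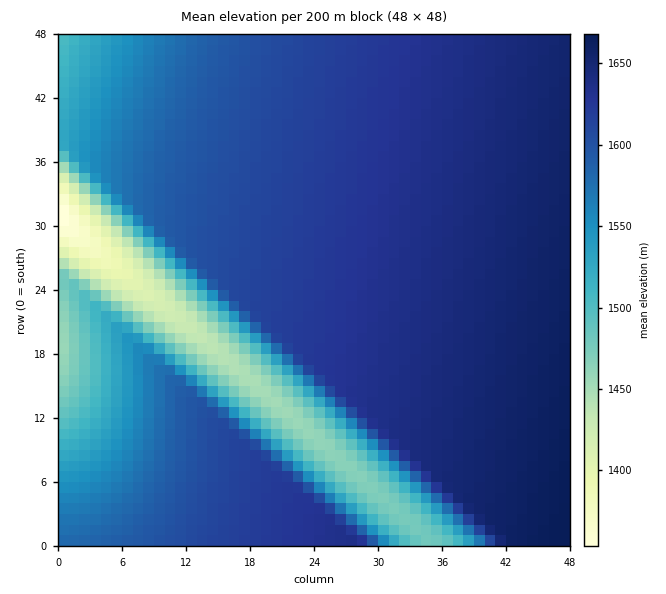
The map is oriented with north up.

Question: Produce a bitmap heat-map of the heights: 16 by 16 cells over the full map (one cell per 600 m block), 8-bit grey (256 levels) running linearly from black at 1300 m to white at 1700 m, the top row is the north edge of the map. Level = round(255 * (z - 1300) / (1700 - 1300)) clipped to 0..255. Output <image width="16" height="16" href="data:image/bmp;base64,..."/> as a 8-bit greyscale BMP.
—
<image width="16" height="16" href="data:image/bmp;base64,Qk02BQAAAAAAADYEAAAoAAAAEAAAABAAAAABAAgAAAAAAAABAAATCwAAEwsAAAABAAAAAAAAAAAAAAEBAQACAgIAAwMDAAQEBAAFBQUABgYGAAcHBwAICAgACQkJAAoKCgALCwsADAwMAA0NDQAODg4ADw8PABAQEAAREREAEhISABMTEwAUFBQAFRUVABYWFgAXFxcAGBgYABkZGQAaGhoAGxsbABwcHAAdHR0AHh4eAB8fHwAgICAAISEhACIiIgAjIyMAJCQkACUlJQAmJiYAJycnACgoKAApKSkAKioqACsrKwAsLCwALS0tAC4uLgAvLy8AMDAwADExMQAyMjIAMzMzADQ0NAA1NTUANjY2ADc3NwA4ODgAOTk5ADo6OgA7OzsAPDw8AD09PQA+Pj4APz8/AEBAQABBQUEAQkJCAENDQwBEREQARUVFAEZGRgBHR0cASEhIAElJSQBKSkoAS0tLAExMTABNTU0ATk5OAE9PTwBQUFAAUVFRAFJSUgBTU1MAVFRUAFVVVQBWVlYAV1dXAFhYWABZWVkAWlpaAFtbWwBcXFwAXV1dAF5eXgBfX18AYGBgAGFhYQBiYmIAY2NjAGRkZABlZWUAZmZmAGdnZwBoaGgAaWlpAGpqagBra2sAbGxsAG1tbQBubm4Ab29vAHBwcABxcXEAcnJyAHNzcwB0dHQAdXV1AHZ2dgB3d3cAeHh4AHl5eQB6enoAe3t7AHx8fAB9fX0Afn5+AH9/fwCAgIAAgYGBAIKCggCDg4MAhISEAIWFhQCGhoYAh4eHAIiIiACJiYkAioqKAIuLiwCMjIwAjY2NAI6OjgCPj48AkJCQAJGRkQCSkpIAk5OTAJSUlACVlZUAlpaWAJeXlwCYmJgAmZmZAJqamgCbm5sAnJycAJ2dnQCenp4An5+fAKCgoAChoaEAoqKiAKOjowCkpKQApaWlAKampgCnp6cAqKioAKmpqQCqqqoAq6urAKysrACtra0Arq6uAK+vrwCwsLAAsbGxALKysgCzs7MAtLS0ALW1tQC2trYAt7e3ALi4uAC5ubkAurq6ALu7uwC8vLwAvb29AL6+vgC/v78AwMDAAMHBwQDCwsIAw8PDAMTExADFxcUAxsbGAMfHxwDIyMgAycnJAMrKygDLy8sAzMzMAM3NzQDOzs4Az8/PANDQ0ADR0dEA0tLSANPT0wDU1NQA1dXVANbW1gDX19cA2NjYANnZ2QDa2toA29vbANzc3ADd3d0A3t7eAN/f3wDg4OAA4eHhAOLi4gDj4+MA5OTkAOXl5QDm5uYA5+fnAOjo6ADp6ekA6urqAOvr6wDs7OwA7e3tAO7u7gDv7+8A8PDwAPHx8QDy8vIA8/PzAPT09AD19fUA9vb2APf39wD4+PgA+fn5APr6+gD7+/sA/Pz8AP39/QD+/v4A////ALC0usDFys7R07SBd5rV5ummq7S8xMnNzql5dJ7W4+bpmKGtucLIyJ5yc6HV3+Ll6IiWp7bBwJNscqXU297h5Oh5jaO1todmcqjS2Nve4eTncImip3pgcqzQ1Nfa3eDj5m6LkmpZcq/N0NPW2dzf4+Z1eVdRcrDJzNDT1tnc3+LlYENHcrHFyczP0tXY297h5DE8cLDBxcjLztHU19ve4eQxbKu7wMTHy87R1Nfa3eDjZaOyur/Dx8rN0NPW2dzf4pWmsLi9wsbJzM/S1tnc3+KUoq21vMHFyMzP0tXY297hj52psrq/xMfLztHU19rd4IqYpa+3vsPHys3R1Nfa3eA="/>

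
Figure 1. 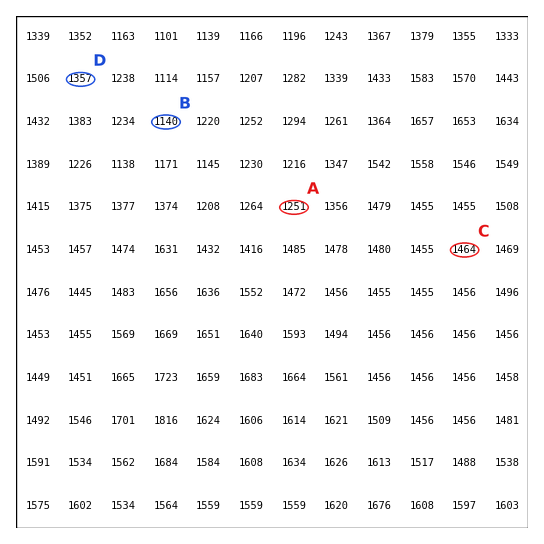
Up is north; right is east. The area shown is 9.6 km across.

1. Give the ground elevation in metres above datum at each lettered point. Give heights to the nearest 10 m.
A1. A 1250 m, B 1140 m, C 1460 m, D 1360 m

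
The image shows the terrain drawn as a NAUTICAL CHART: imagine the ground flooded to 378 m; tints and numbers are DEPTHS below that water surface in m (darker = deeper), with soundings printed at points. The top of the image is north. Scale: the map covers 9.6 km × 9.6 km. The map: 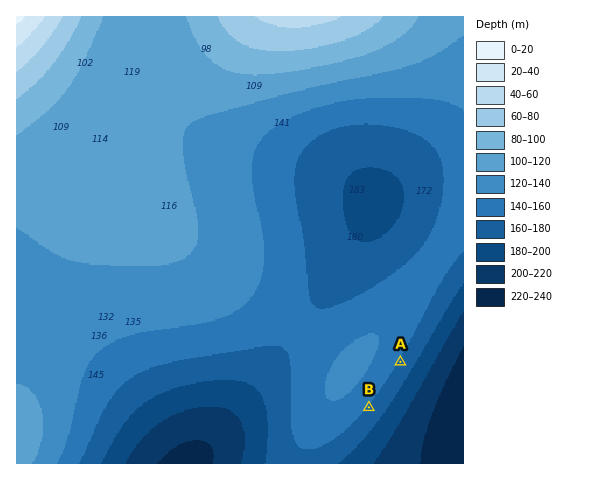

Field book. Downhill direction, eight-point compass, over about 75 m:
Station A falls SE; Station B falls SE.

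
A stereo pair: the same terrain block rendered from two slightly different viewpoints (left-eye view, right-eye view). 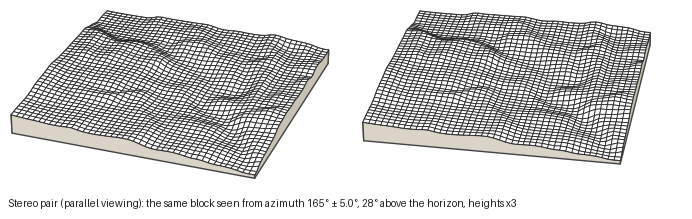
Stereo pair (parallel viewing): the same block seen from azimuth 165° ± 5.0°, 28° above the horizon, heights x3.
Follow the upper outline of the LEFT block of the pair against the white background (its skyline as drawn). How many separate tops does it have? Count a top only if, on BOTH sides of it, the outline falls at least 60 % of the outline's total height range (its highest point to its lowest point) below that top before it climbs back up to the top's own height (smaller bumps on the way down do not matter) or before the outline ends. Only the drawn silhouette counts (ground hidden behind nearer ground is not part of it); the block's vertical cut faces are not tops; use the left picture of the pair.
0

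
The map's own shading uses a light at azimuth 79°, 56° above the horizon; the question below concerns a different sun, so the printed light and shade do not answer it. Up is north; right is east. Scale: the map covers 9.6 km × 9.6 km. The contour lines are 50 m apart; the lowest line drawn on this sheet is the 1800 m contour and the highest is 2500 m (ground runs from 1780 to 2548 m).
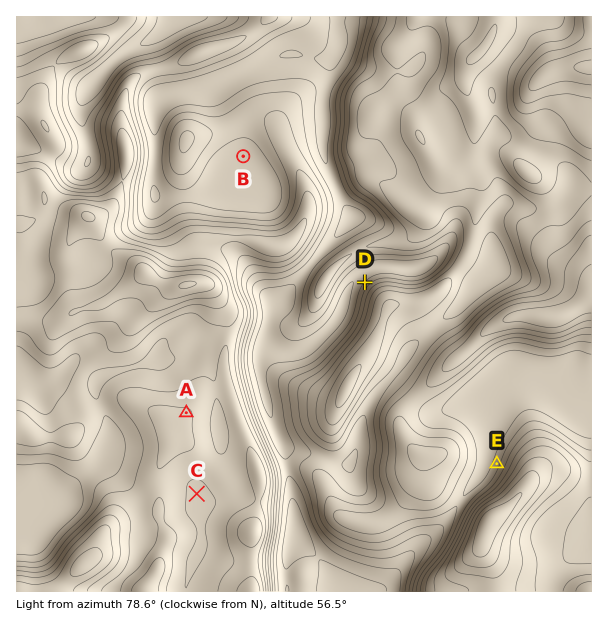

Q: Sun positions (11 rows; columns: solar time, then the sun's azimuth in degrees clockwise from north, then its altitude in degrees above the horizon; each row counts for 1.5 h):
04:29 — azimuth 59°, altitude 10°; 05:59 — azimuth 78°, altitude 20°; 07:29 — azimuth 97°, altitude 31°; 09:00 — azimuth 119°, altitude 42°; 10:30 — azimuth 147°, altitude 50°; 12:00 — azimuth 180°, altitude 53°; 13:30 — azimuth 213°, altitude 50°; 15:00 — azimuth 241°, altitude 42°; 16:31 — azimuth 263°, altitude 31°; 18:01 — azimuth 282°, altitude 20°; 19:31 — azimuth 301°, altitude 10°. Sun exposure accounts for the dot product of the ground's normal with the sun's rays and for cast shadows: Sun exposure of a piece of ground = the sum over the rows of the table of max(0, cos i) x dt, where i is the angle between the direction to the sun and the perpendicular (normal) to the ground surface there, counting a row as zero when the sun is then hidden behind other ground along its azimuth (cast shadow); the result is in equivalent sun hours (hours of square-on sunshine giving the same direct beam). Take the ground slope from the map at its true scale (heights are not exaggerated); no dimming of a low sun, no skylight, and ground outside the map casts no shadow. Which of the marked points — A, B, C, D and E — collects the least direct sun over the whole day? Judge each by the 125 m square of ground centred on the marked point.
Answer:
D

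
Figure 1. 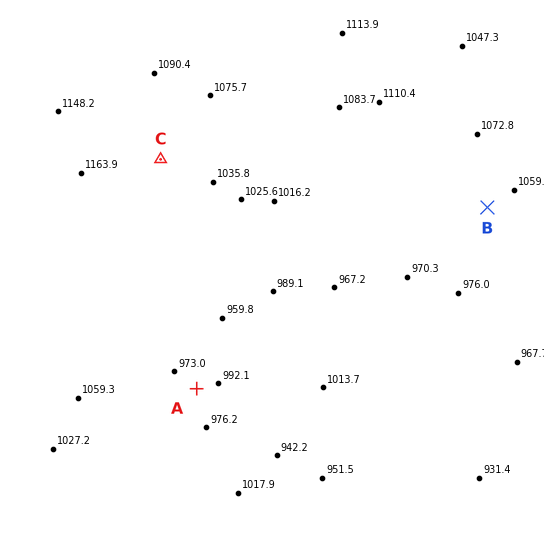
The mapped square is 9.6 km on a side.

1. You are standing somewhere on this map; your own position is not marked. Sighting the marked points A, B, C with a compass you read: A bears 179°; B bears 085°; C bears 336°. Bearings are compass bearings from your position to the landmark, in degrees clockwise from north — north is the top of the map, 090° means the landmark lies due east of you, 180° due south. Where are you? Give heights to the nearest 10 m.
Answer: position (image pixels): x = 194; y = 233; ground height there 1040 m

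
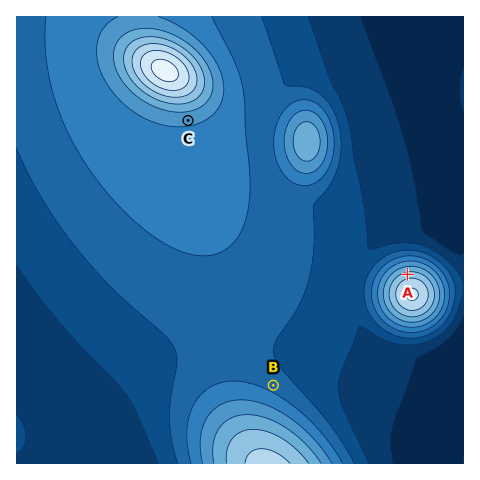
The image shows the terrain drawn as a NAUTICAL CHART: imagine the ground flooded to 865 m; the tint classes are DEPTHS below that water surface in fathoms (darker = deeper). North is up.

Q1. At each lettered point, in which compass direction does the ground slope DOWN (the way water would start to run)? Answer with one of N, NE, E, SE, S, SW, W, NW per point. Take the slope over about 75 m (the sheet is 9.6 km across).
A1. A N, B NE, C S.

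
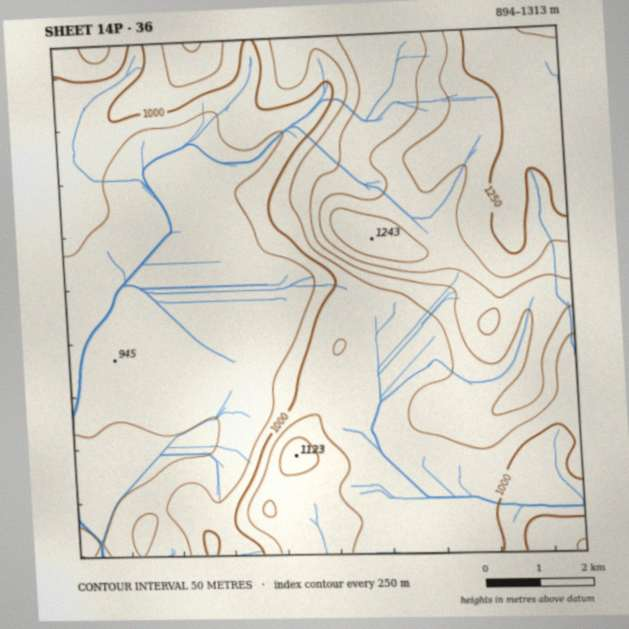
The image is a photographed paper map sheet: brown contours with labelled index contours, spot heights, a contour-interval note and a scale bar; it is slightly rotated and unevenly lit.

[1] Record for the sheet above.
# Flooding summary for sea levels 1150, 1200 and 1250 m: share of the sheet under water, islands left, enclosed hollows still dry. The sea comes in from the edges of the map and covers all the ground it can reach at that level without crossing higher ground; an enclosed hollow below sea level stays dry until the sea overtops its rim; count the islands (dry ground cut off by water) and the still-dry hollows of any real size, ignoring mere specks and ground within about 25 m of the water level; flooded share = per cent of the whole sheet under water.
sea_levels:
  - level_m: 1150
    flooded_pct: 83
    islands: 0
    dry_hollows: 0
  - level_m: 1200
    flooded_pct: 89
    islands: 1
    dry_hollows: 0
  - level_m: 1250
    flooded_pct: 95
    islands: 0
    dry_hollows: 0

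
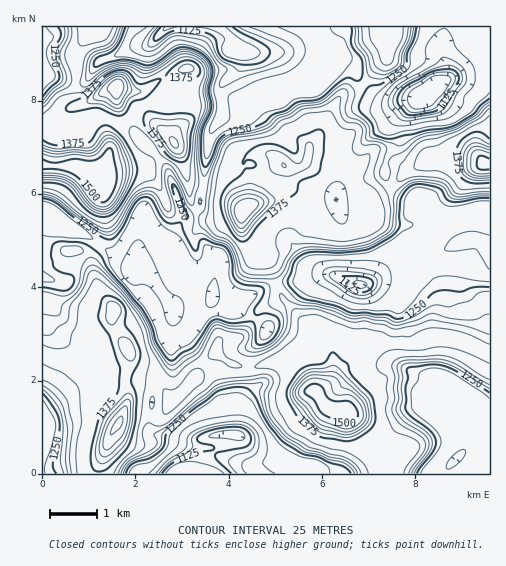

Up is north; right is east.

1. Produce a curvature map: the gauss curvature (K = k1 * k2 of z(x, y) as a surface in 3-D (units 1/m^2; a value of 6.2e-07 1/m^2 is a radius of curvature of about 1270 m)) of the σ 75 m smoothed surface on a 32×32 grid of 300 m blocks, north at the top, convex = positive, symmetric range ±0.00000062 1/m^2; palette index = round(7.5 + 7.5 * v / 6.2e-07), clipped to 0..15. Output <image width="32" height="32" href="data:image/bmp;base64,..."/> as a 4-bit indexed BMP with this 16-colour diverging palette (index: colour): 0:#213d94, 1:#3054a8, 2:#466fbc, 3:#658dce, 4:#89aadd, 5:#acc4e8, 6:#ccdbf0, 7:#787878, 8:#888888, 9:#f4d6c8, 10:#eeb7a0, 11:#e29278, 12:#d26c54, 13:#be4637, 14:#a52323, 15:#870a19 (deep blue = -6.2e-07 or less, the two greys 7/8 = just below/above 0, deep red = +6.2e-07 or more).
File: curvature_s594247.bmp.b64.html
<image width="32" height="32" href="data:image/bmp;base64,Qk12AgAAAAAAAHYAAAAoAAAAIAAAACAAAAABAAQAAAAAAAACAAATCwAAEwsAABAAAAAAAAAAlD0hAKhUMAC8b0YAzo1lAN2qiQDoxKwA8NvMAHh4eACIiIgAyNb0AKC37gB4kuIAVGzSADdGvgAjI6UAGQqHAHaGVPZ+h3iYh3prV3dad3eHhqdIdlVndXZphWd4qVeIh4e5WFlrmfVoh3VHd6s3eJhnjoZpdoh2iXeM8nV2d3iHh2uHiIh3drd5iPZnqHiIdneGWIh3qZWS92ikiIh4iWd3h2d2eUh5ZM6Wh4h3iHh3d4dnRJd4dlc3Vodnqbh4d3eItox0hlVneHd3dHhWd3d3iJa4mLittXd3eHd4d4d3d3R5Z4b4VvZ4d2iFeIh3iIedZnh2KnV0moiYbId4d4R3bIZ3d4eZhHh2ZGiHh3h7uGhnd3d0aQWnd/9Hd3d4iGl5l3h3hdmXloh2V3d3iHl0WHd4d8xohrp3ZXh3eIdplSV3eIeUF3ZGiplnd3iHiJaWd2VkpZh3iIeJ4Xd3h4iGFamGdmv4d3d3eKiHd3jGffm/eFpp3Sd3iHiHqFOLa2iKEj+SdWWHiHd3UeubVlRXikeIYYd3eXd3drhXRK5GonhXBxyIeIlod3lWiHXOuX78in+pb4h4iHdYVoplZ4iHA3eZXUSXSHd358dndoV3eGJliHdXiGiYhnZ0eFmleWGNlod8GHeJaFiHWPyGh3VF3wZ4cNiIh3uKRUi4uWjWRY9BN88Fd3d4hWN3Wdw3Wn5RXZv+OJl4d4iY7Fg1d1l0pXiDUnqZaWeId3aXeIeaZ5iGh3ZGh4d3eJiJeHd3"/>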